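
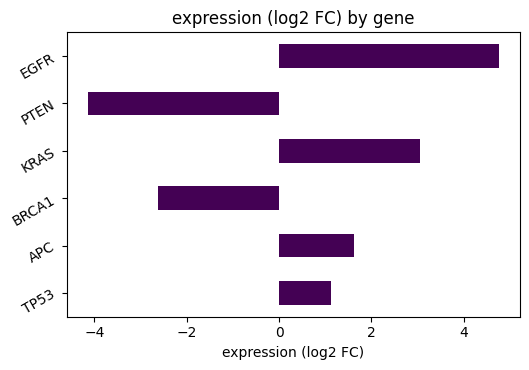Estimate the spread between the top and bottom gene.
Max EGFR ≈ 5, min PTEN ≈ -4; range ≈ 9.

≈ 9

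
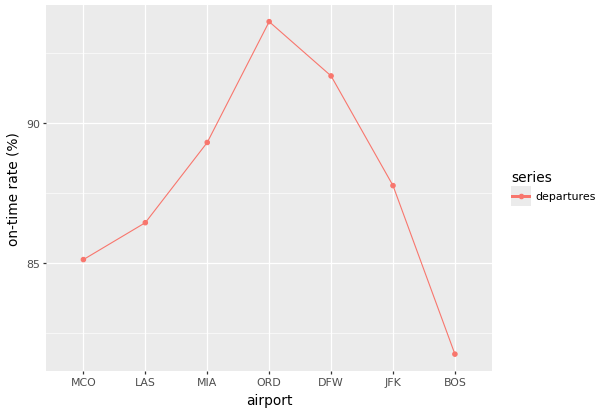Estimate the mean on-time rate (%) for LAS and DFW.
≈ 89

(86 + 92) / 2 ≈ 89.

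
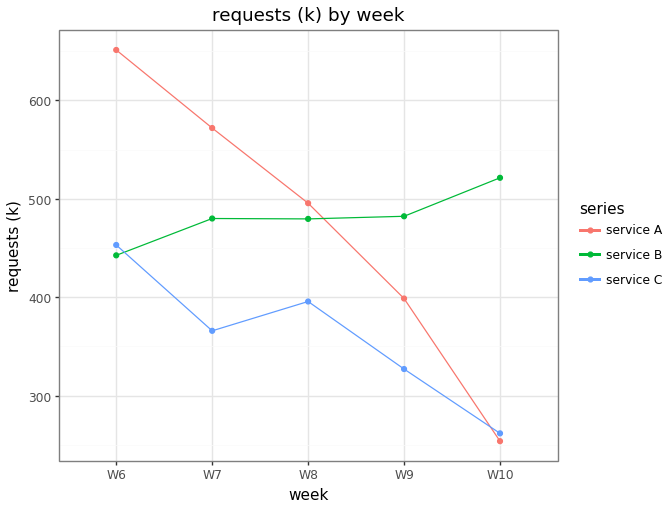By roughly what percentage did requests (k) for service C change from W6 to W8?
W6 ≈ 450, W8 ≈ 400; (400 − 450) / 450 ≈ -11.1%.

≈ -11.1%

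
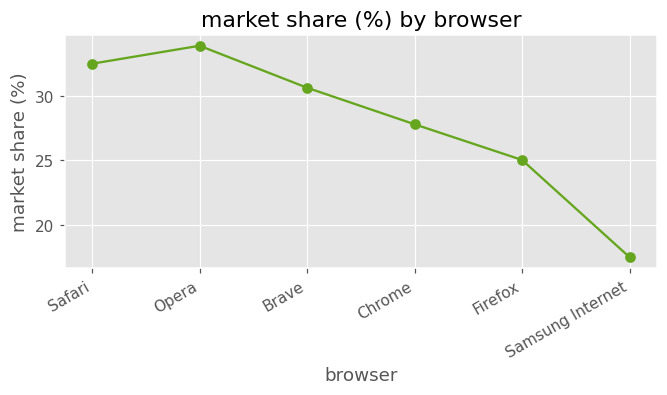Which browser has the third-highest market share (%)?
Brave

Top 4: Opera ≈ 34, Safari ≈ 32, Brave ≈ 30, Chrome ≈ 28.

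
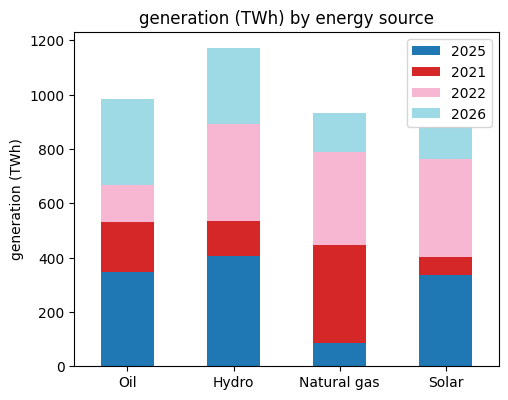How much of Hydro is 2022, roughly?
≈ 400

2022 top ≈ 900, bottom ≈ 500; segment ≈ 400.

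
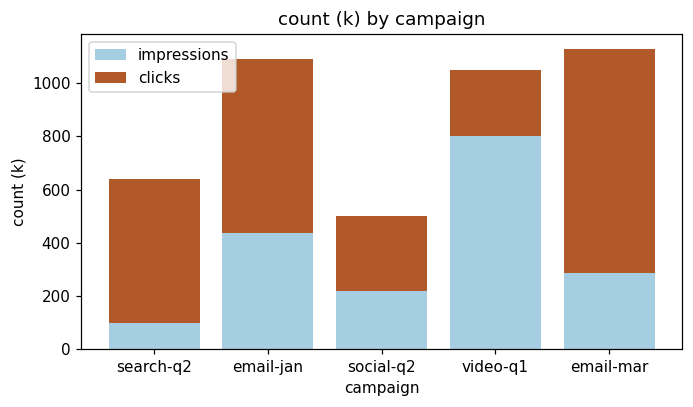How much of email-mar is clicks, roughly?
clicks top ≈ 1100, bottom ≈ 300; segment ≈ 800.

≈ 800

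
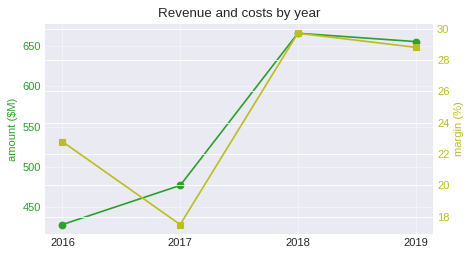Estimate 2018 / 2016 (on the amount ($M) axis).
2018 ≈ 660, 2016 ≈ 420; 660/420 ≈ 1.57.

≈ 1.57×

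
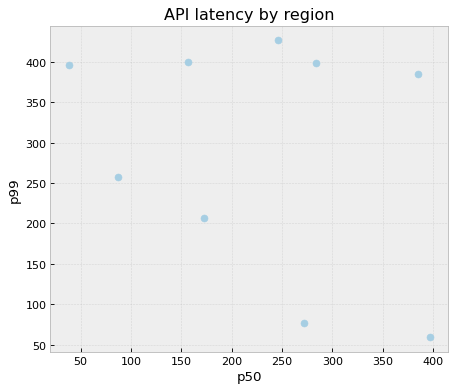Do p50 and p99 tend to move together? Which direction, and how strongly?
Points are negatively correlated; weak (|r| ≈ 0.3).

negative, weak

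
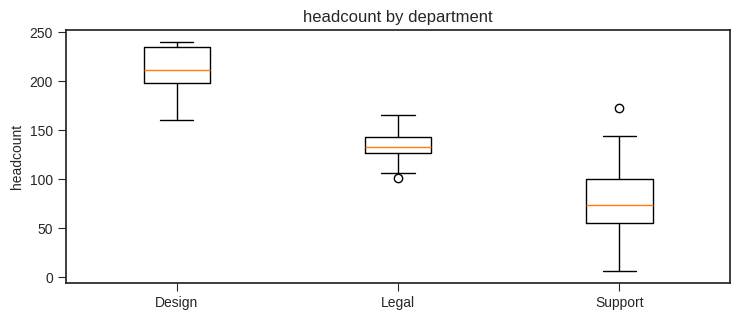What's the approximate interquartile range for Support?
Q3 ≈ 100, Q1 ≈ 60; IQR ≈ 40.

≈ 40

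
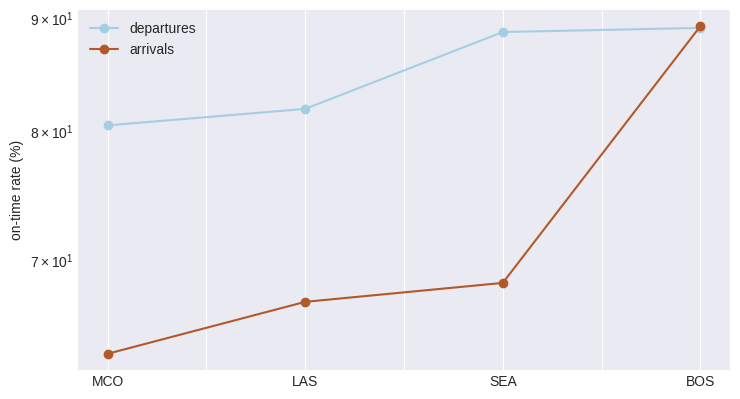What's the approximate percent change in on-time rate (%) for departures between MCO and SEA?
MCO ≈ 80, SEA ≈ 90; (90 − 80) / 80 ≈ +12.5%.

≈ +12.5%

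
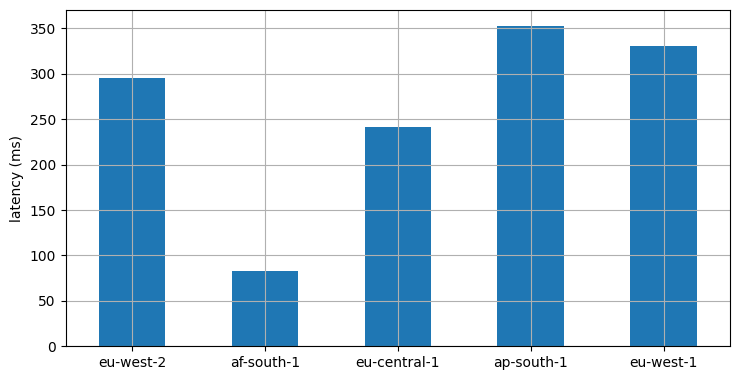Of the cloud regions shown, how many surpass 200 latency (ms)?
4

Above 200: eu-west-2, eu-central-1, ap-south-1, eu-west-1.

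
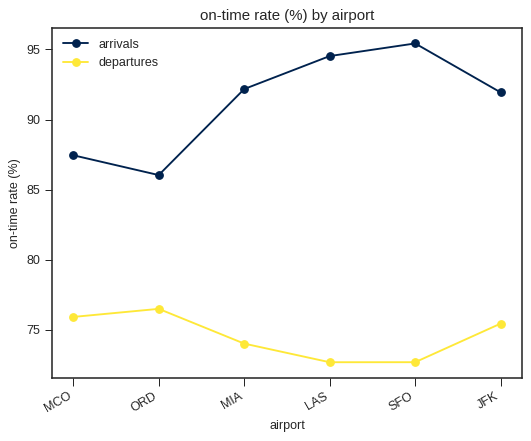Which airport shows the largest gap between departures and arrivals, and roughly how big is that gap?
SFO, ≈ 24 %

SFO: departures ≈ 72, arrivals ≈ 96 → gap ≈ 24. Next-largest (LAS) is only ≈ 22.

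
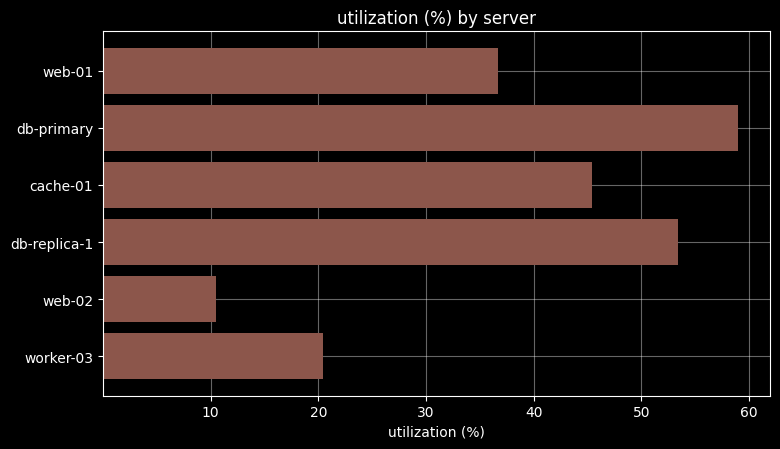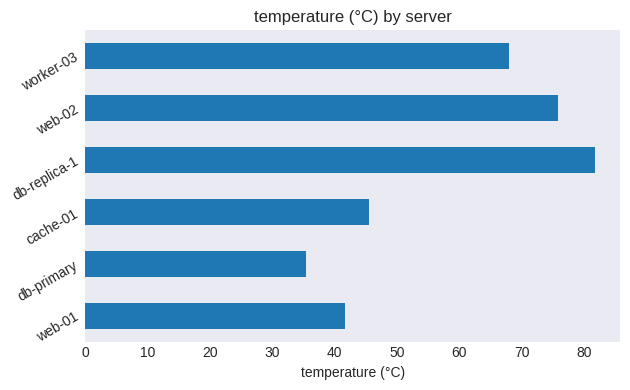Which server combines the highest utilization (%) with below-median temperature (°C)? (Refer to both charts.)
db-primary

Chart 2 median temperature (°C) ≈ 60; below-median servers: web-01, db-primary, cache-01. Among those, db-primary has the highest utilization (%) (≈ 60).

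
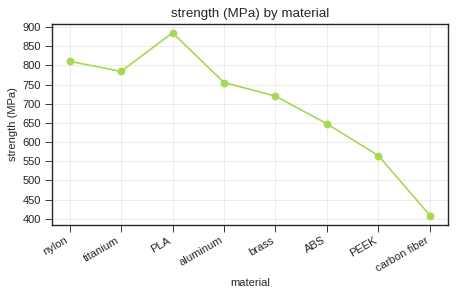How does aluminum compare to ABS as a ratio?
≈ 1.15×

aluminum ≈ 750, ABS ≈ 650; 750/650 ≈ 1.15.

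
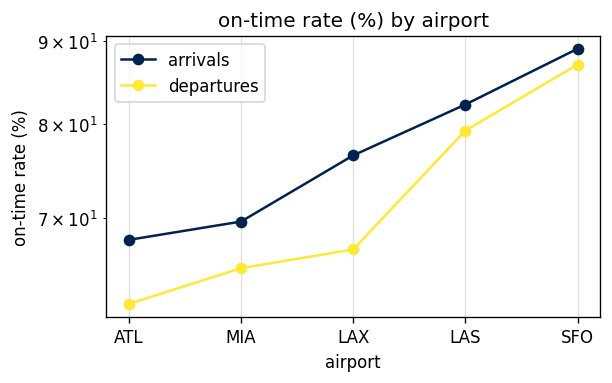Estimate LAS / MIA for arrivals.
LAS ≈ 80, MIA ≈ 70; 80/70 ≈ 1.14.

≈ 1.14×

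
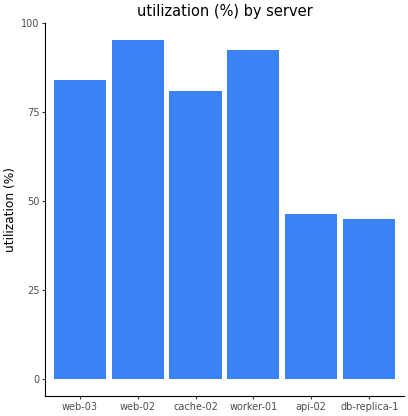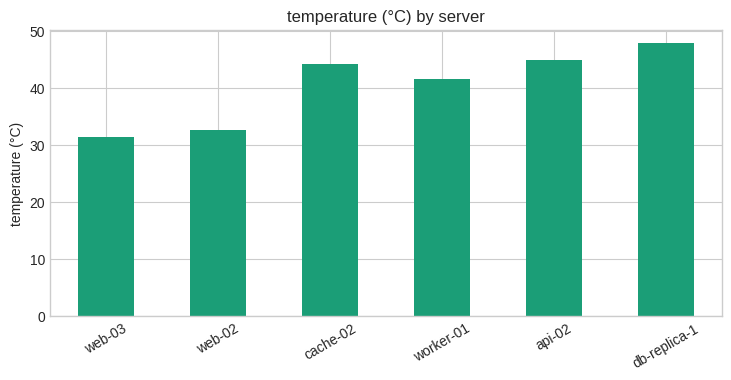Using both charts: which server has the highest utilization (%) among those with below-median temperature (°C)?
web-02

Chart 2 median temperature (°C) ≈ 45; below-median servers: web-03, web-02, worker-01. Among those, web-02 has the highest utilization (%) (≈ 100).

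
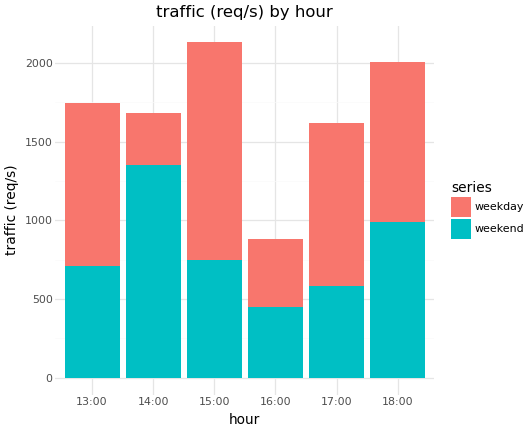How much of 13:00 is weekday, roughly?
weekday top ≈ 1800, bottom ≈ 800; segment ≈ 1000.

≈ 1000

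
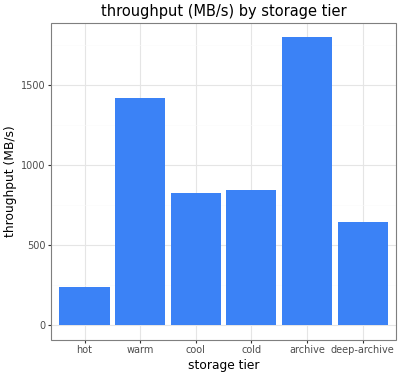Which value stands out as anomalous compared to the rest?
archive

archive ≈ 1800; the rest sit between ≈ 200 and ≈ 1400.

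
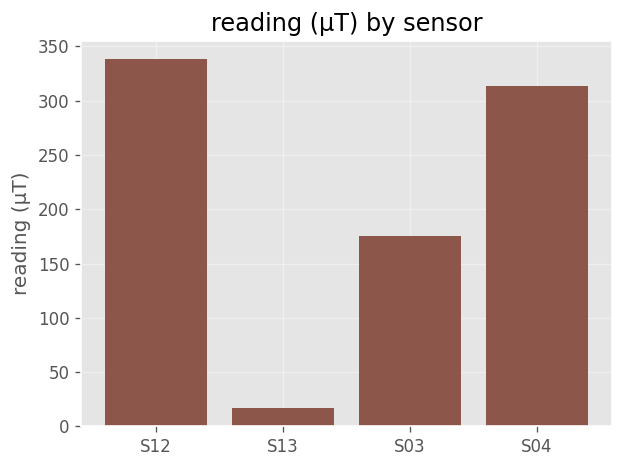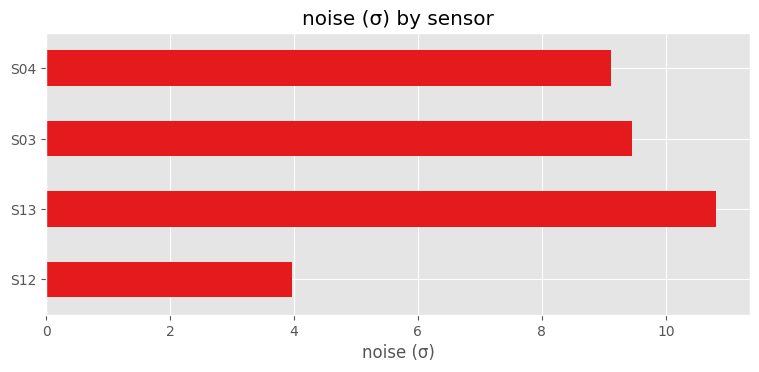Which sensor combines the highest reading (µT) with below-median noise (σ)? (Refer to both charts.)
Chart 2 median noise (σ) ≈ 9; below-median sensors: S12, S04. Among those, S12 has the highest reading (µT) (≈ 350).

S12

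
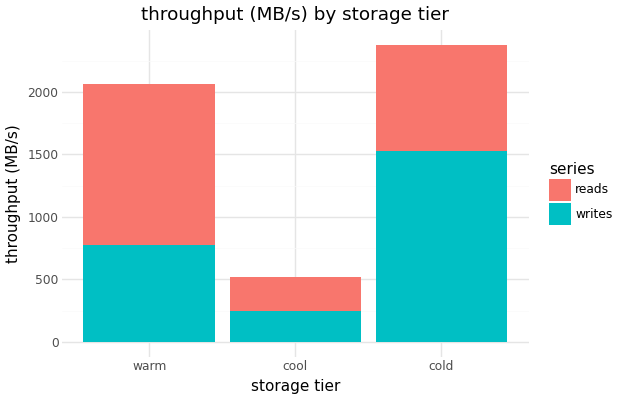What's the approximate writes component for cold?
writes top ≈ 1600, bottom ≈ 0; segment ≈ 1600.

≈ 1600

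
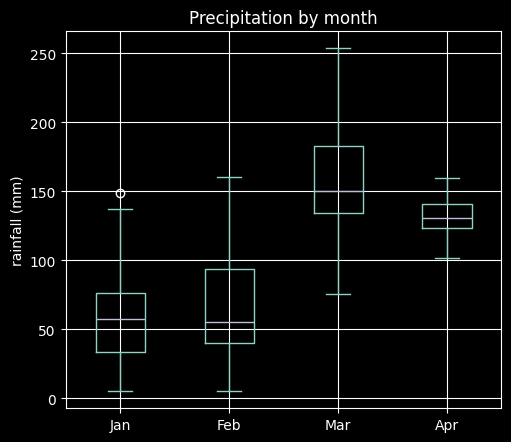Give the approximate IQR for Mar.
≈ 50

Q3 ≈ 180, Q1 ≈ 130; IQR ≈ 50.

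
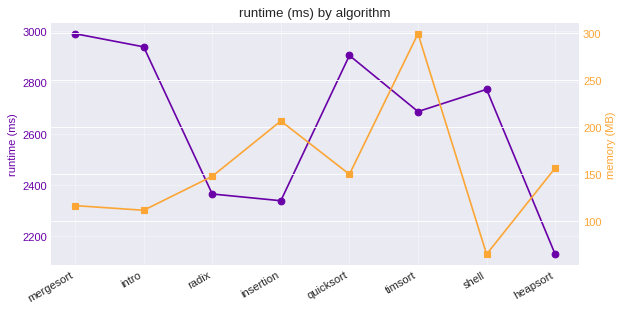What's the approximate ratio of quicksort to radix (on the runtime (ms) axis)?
quicksort ≈ 2900, radix ≈ 2400; 2900/2400 ≈ 1.21.

≈ 1.21×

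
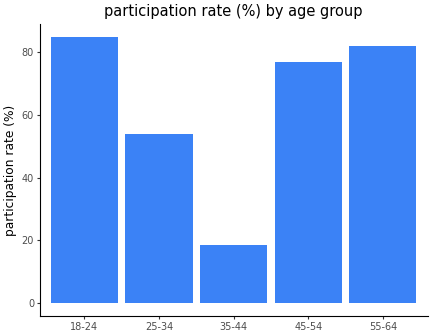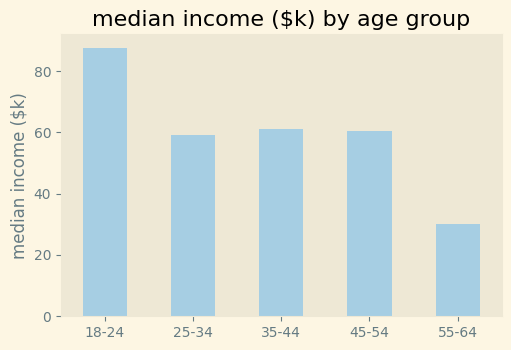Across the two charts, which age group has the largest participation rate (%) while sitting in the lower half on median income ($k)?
55-64

Chart 2 median median income ($k) ≈ 60; below-median age groups: 25-34, 55-64. Among those, 55-64 has the highest participation rate (%) (≈ 80).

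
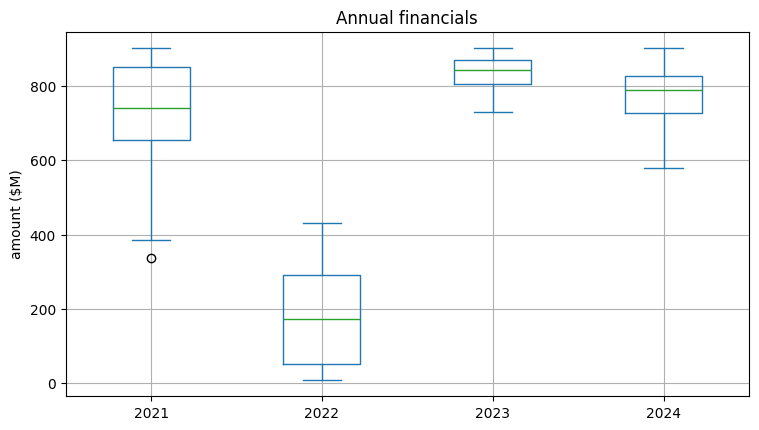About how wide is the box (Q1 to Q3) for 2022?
≈ 200

Q3 ≈ 300, Q1 ≈ 100; IQR ≈ 200.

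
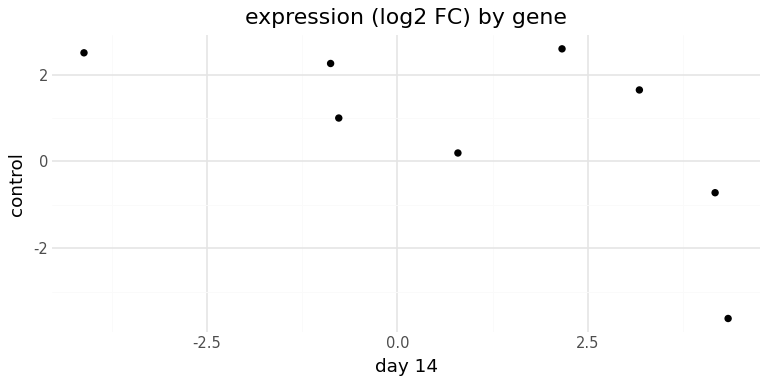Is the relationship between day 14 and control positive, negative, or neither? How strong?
Points are negatively correlated; moderate (|r| ≈ 0.6).

negative, moderate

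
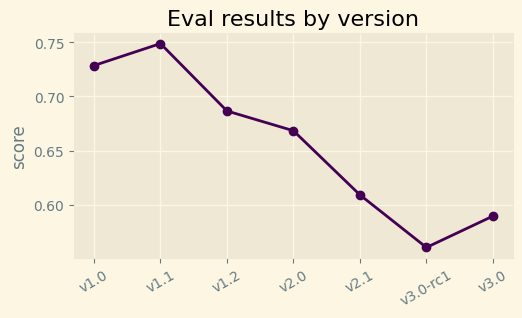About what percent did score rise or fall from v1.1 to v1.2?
v1.1 ≈ 0.74, v1.2 ≈ 0.68; (0.68 − 0.74) / 0.74 ≈ -8.1%.

≈ -8.1%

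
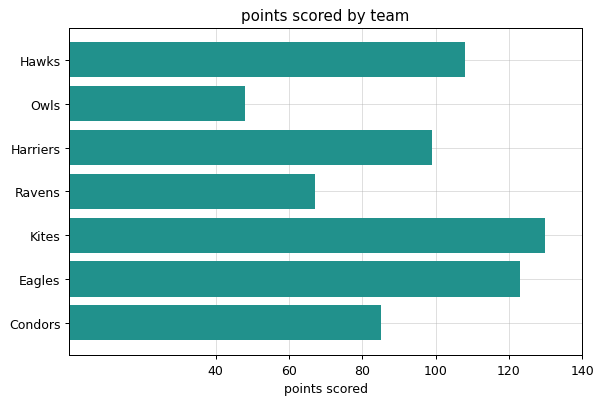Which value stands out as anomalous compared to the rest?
Owls ≈ 40; the rest sit between ≈ 60 and ≈ 120.

Owls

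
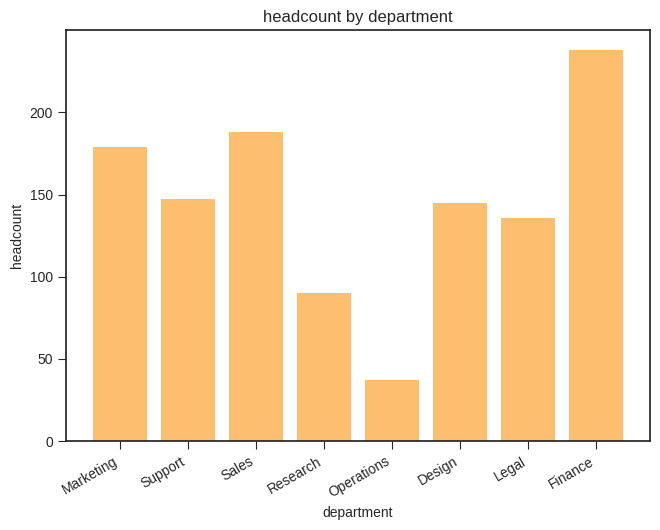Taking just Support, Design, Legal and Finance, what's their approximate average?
≈ 165

(140 + 140 + 140 + 240) / 4 ≈ 165.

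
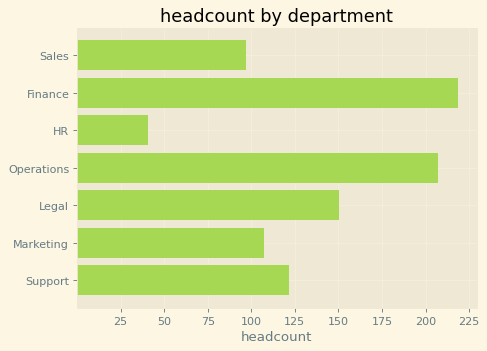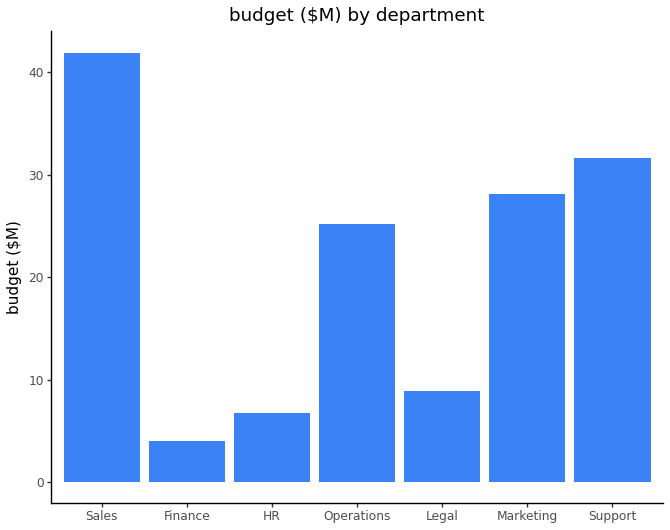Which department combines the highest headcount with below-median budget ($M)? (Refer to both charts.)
Chart 2 median budget ($M) ≈ 25; below-median departments: Finance, HR, Legal. Among those, Finance has the highest headcount (≈ 225).

Finance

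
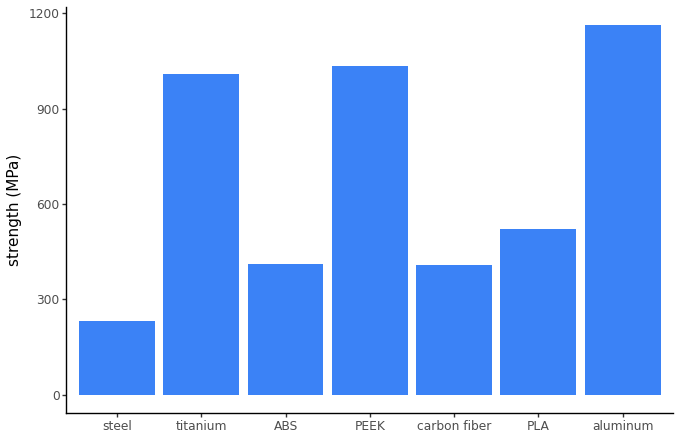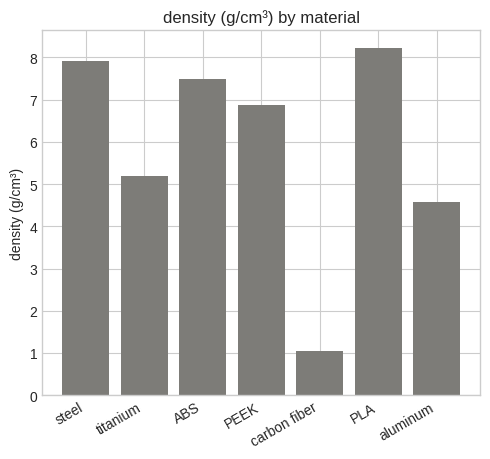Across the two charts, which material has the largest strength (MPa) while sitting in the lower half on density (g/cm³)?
Chart 2 median density (g/cm³) ≈ 7; below-median materials: titanium, carbon fiber, aluminum. Among those, aluminum has the highest strength (MPa) (≈ 1200).

aluminum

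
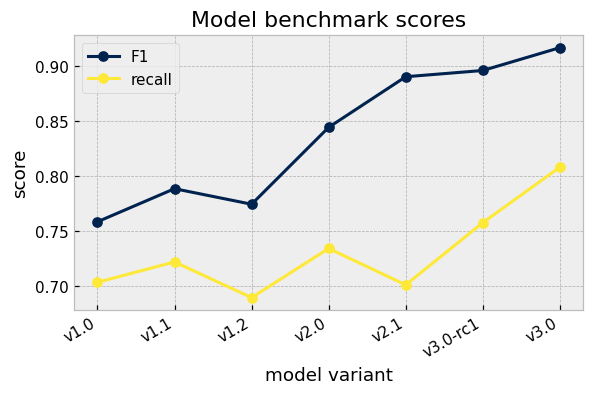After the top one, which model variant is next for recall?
Top 3 for recall: v3.0 ≈ 0.80, v3.0-rc1 ≈ 0.76, v2.0 ≈ 0.74.

v3.0-rc1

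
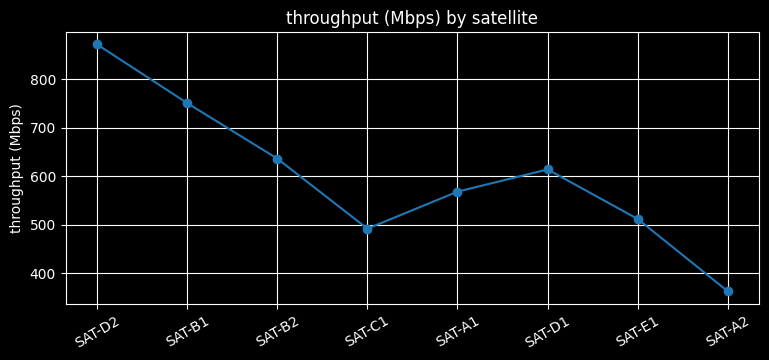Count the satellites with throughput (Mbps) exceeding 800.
Above 800: SAT-D2.

1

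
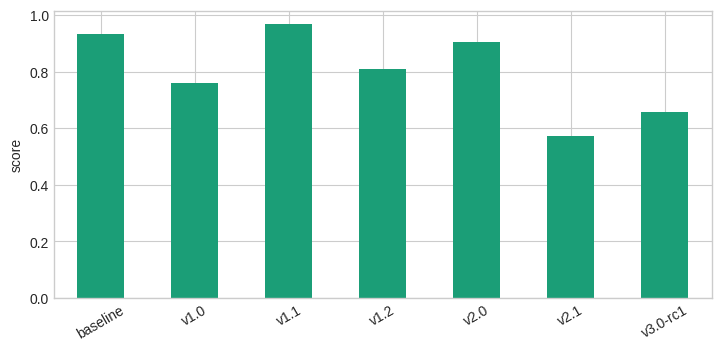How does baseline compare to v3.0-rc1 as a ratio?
≈ 1.29×

baseline ≈ 0.9, v3.0-rc1 ≈ 0.7; 0.9/0.7 ≈ 1.29.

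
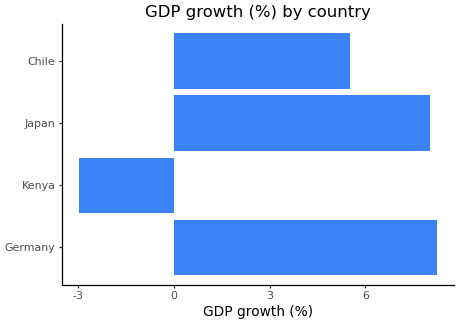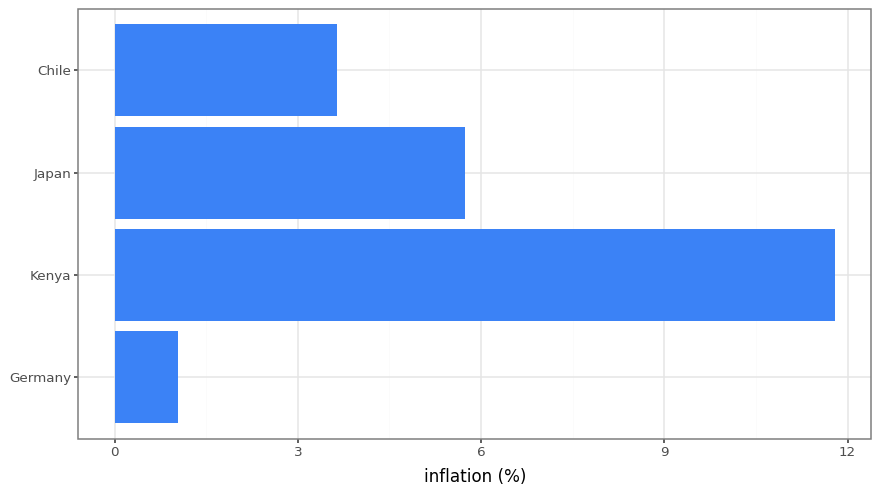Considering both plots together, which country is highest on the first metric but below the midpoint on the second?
Germany

Chart 2 median inflation (%) ≈ 4; below-median countries: Germany, Chile. Among those, Germany has the highest GDP growth (%) (≈ 8).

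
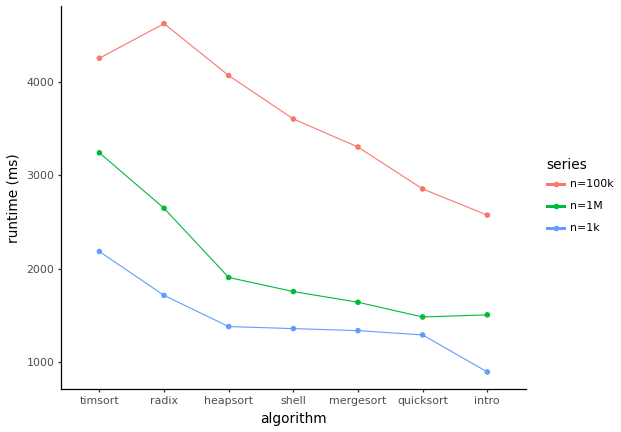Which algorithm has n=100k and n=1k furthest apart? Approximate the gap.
radix: n=100k ≈ 4500, n=1k ≈ 1500 → gap ≈ 3000. Next-largest (heapsort) is only ≈ 2500.

radix, ≈ 3000 ms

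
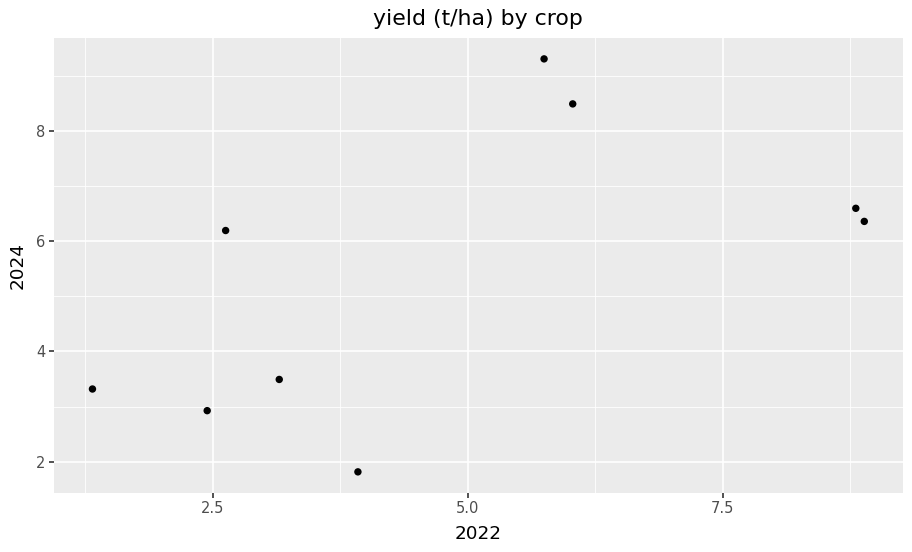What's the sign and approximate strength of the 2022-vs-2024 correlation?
positive, moderate

Points are positively correlated; moderate (|r| ≈ 0.6).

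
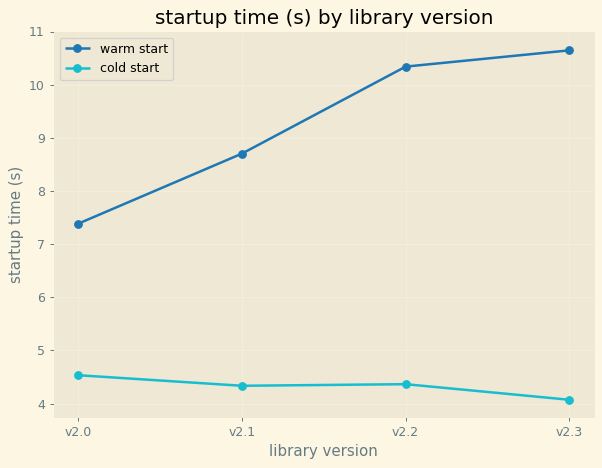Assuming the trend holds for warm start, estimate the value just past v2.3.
≈ 12

Last three: 9, 10, 11 → slope ≈ 1/step → next ≈ 12.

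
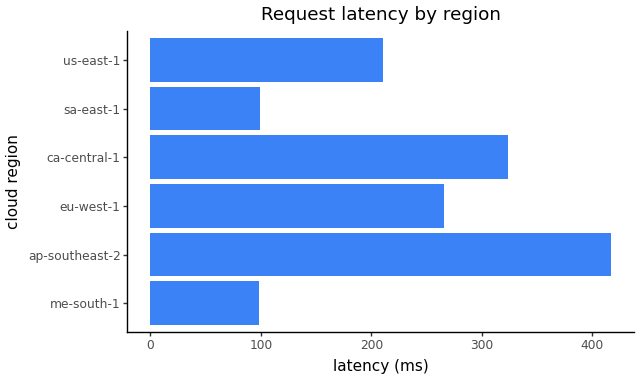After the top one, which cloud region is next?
ca-central-1

Top 3: ap-southeast-2 ≈ 400, ca-central-1 ≈ 300, eu-west-1 ≈ 250.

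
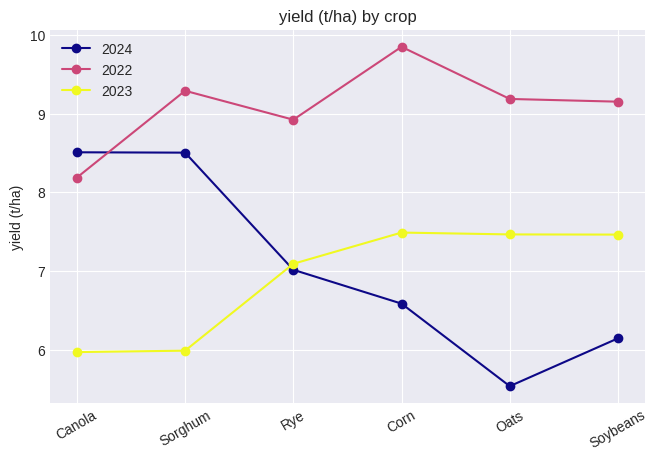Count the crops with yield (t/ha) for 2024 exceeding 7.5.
Above 7.5: Canola, Sorghum.

2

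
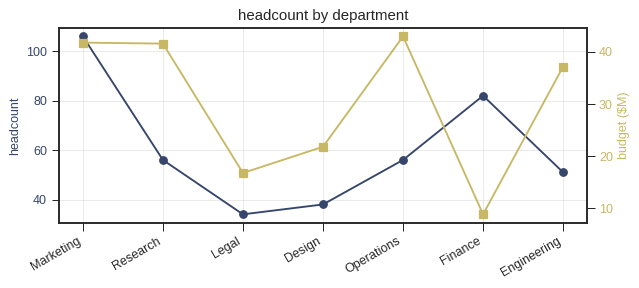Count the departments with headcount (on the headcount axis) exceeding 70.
Above 70: Marketing, Finance.

2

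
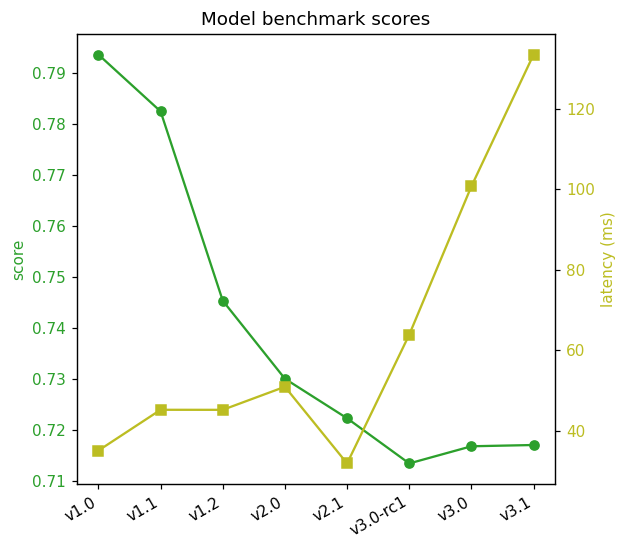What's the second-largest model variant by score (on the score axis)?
v1.1

Top 3 (on the score axis): v1.0 ≈ 0.79, v1.1 ≈ 0.78, v1.2 ≈ 0.75.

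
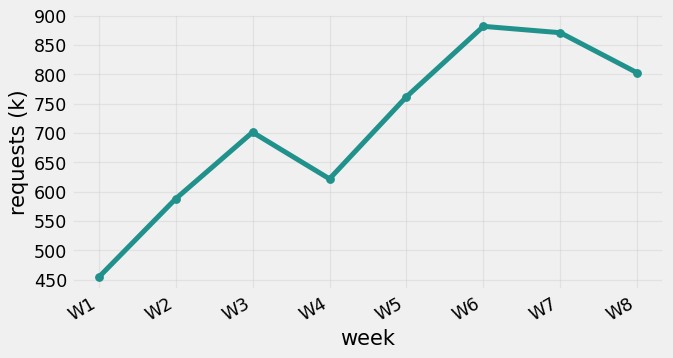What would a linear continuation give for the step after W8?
Last three: 900, 850, 800 → slope ≈ -50/step → next ≈ 750.

≈ 750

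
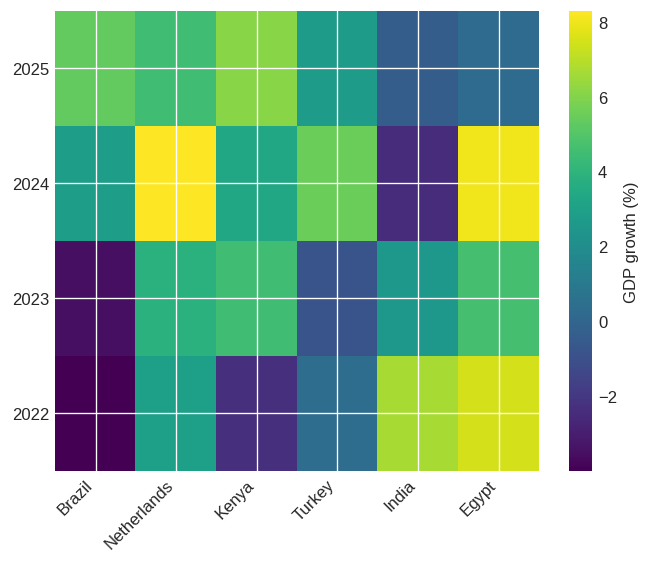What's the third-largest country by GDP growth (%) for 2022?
Netherlands

Top 4 for 2022: Egypt ≈ 8, India ≈ 6, Netherlands ≈ 2, Turkey ≈ 0.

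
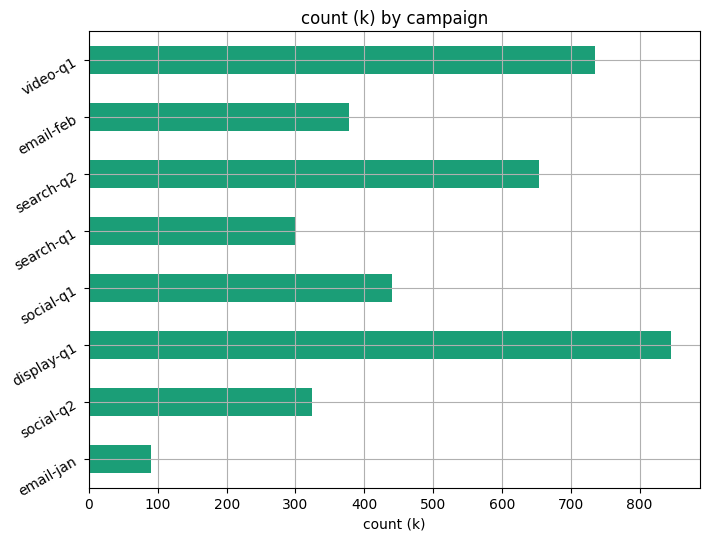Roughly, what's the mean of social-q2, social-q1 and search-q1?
(300 + 400 + 300) / 3 ≈ 333.

≈ 333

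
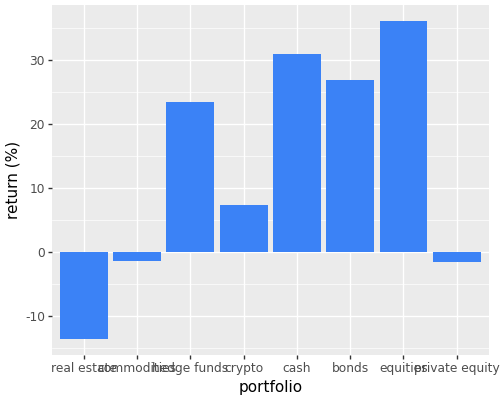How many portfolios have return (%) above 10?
4

Above 10: hedge funds, cash, bonds, equities.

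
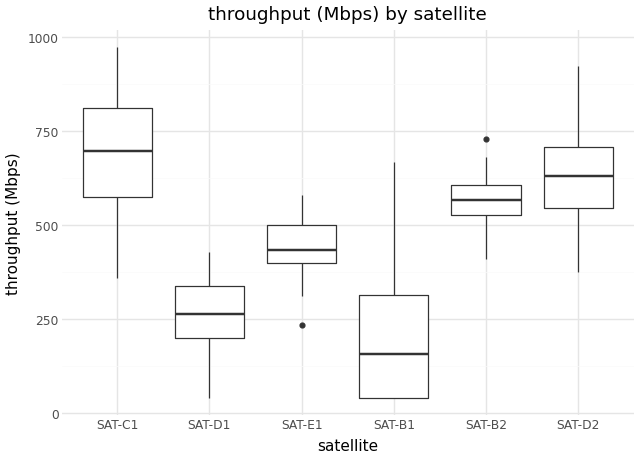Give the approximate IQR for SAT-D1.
Q3 ≈ 350, Q1 ≈ 200; IQR ≈ 150.

≈ 150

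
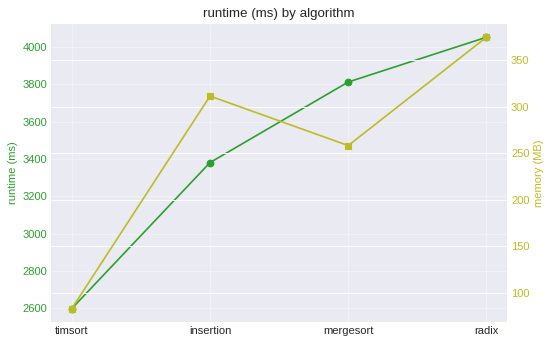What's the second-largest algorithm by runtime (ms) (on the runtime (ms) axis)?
Top 3 (on the runtime (ms) axis): radix ≈ 4000, mergesort ≈ 3800, insertion ≈ 3400.

mergesort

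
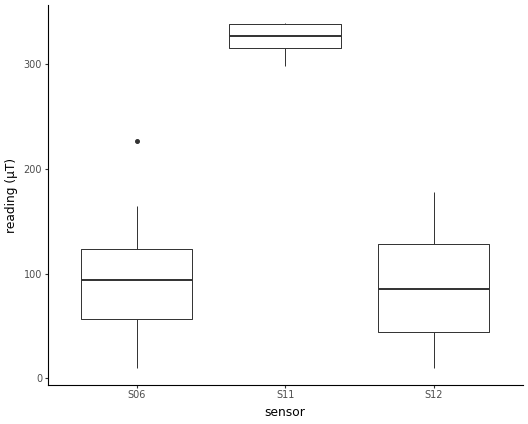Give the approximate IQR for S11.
Q3 ≈ 350, Q1 ≈ 325; IQR ≈ 25.

≈ 25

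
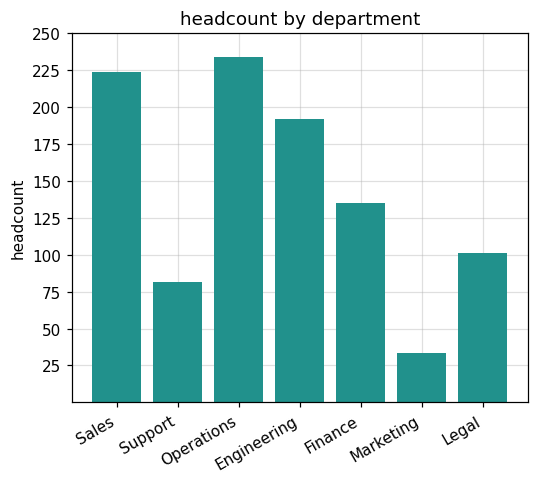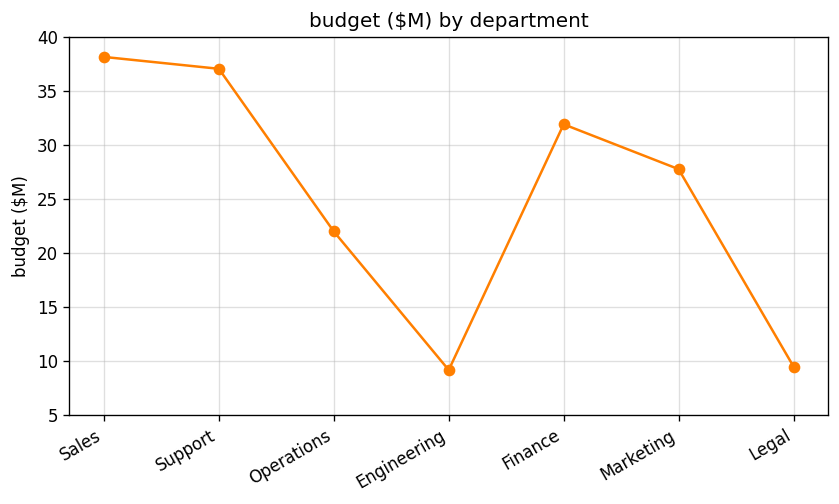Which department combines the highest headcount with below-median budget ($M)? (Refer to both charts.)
Chart 2 median budget ($M) ≈ 30; below-median departments: Operations, Engineering, Legal. Among those, Operations has the highest headcount (≈ 225).

Operations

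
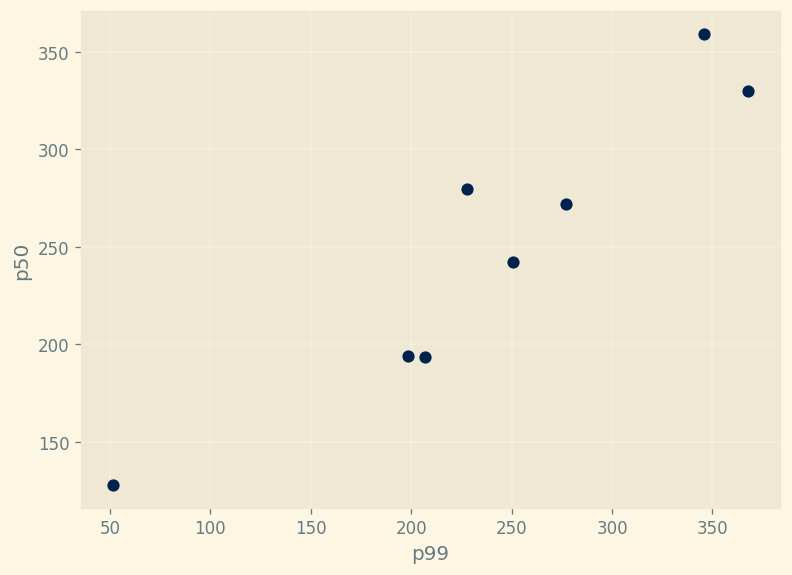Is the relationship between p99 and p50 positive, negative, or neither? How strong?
positive, strong

Points are positively correlated; strong (|r| ≈ 0.9).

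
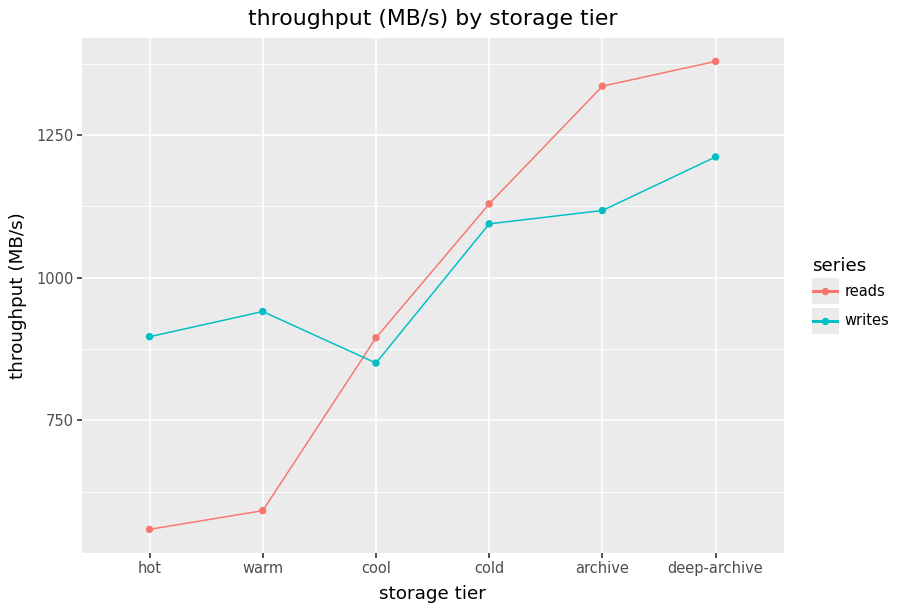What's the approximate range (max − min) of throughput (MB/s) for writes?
Max deep-archive ≈ 1200, min cool ≈ 900; range ≈ 300.

≈ 300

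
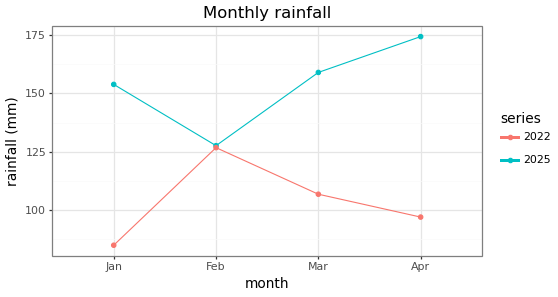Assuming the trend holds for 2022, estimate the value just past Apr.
≈ 85

Last three: 130, 110, 100 → slope ≈ -15/step → next ≈ 85.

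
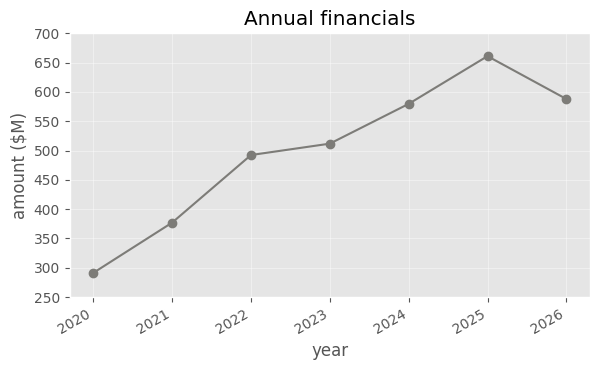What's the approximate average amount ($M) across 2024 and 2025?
(600 + 650) / 2 ≈ 625.

≈ 625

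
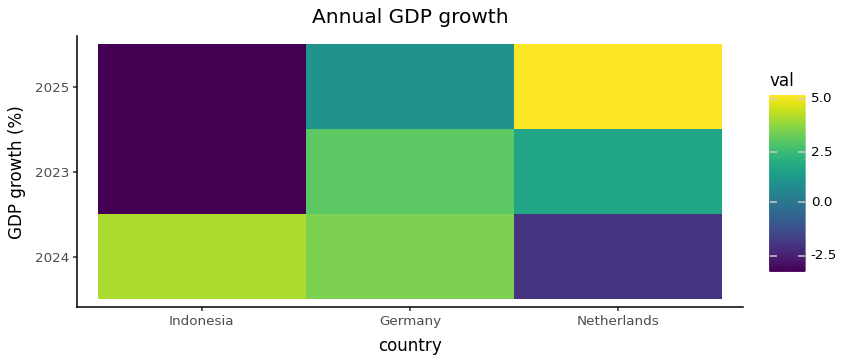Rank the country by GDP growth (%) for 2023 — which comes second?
Netherlands

Top 3 for 2023: Germany ≈ 3, Netherlands ≈ 2, Indonesia ≈ -3.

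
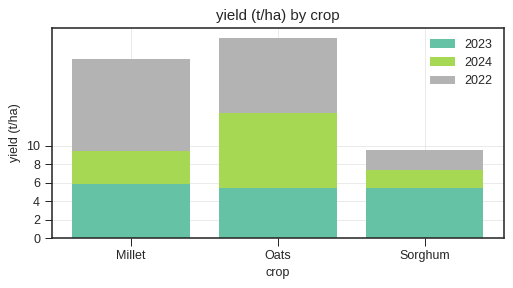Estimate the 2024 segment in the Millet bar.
2024 top ≈ 10, bottom ≈ 6; segment ≈ 4.

≈ 4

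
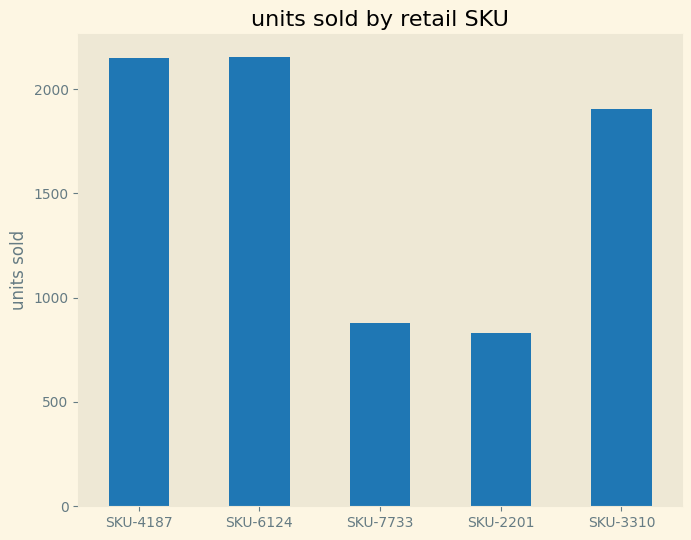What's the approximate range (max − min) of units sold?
Max SKU-6124 ≈ 2200, min SKU-2201 ≈ 800; range ≈ 1400.

≈ 1400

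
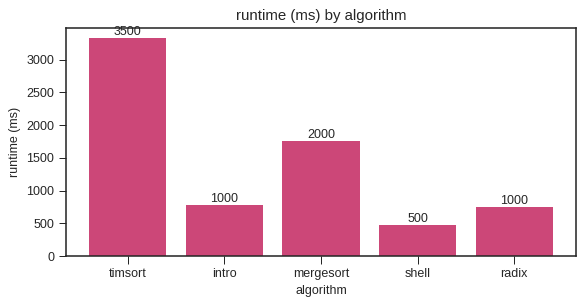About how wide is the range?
≈ 3000

Max timsort ≈ 3500, min shell ≈ 500; range ≈ 3000.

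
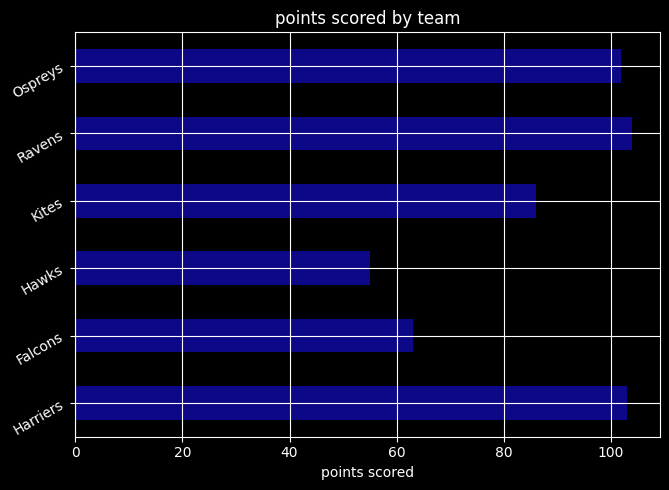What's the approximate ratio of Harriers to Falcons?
≈ 1.67×

Harriers ≈ 100, Falcons ≈ 60; 100/60 ≈ 1.67.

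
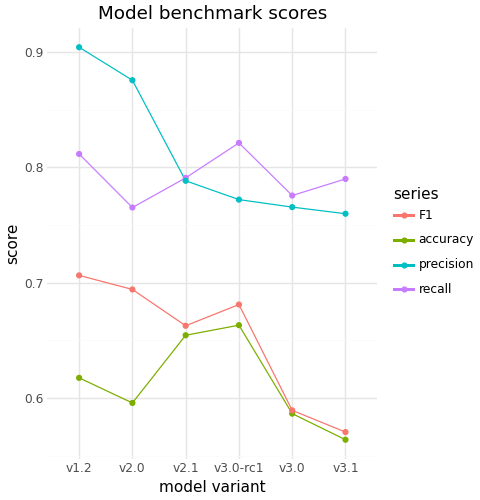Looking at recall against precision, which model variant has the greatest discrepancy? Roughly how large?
v2.0: recall ≈ 0.75, precision ≈ 0.90 → gap ≈ 0.15. Next-largest (v1.2) is only ≈ 0.10.

v2.0, ≈ 0.15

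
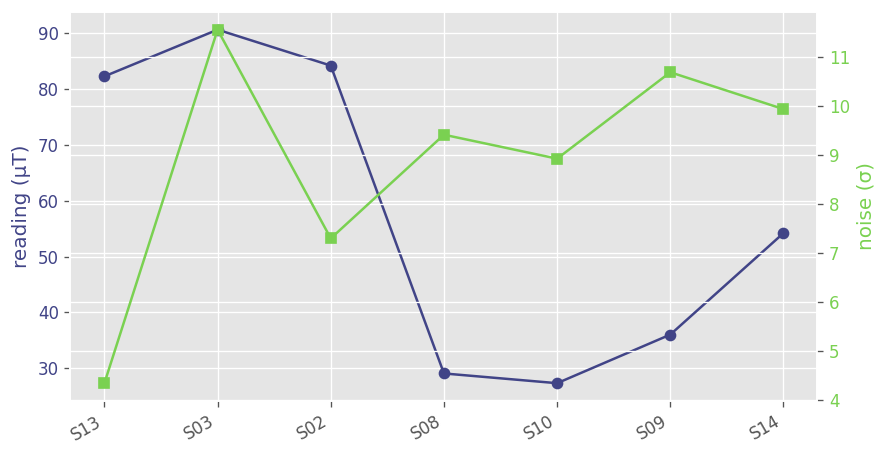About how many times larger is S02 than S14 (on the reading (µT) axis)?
S02 ≈ 80, S14 ≈ 50; 80/50 ≈ 1.6.

≈ 1.6×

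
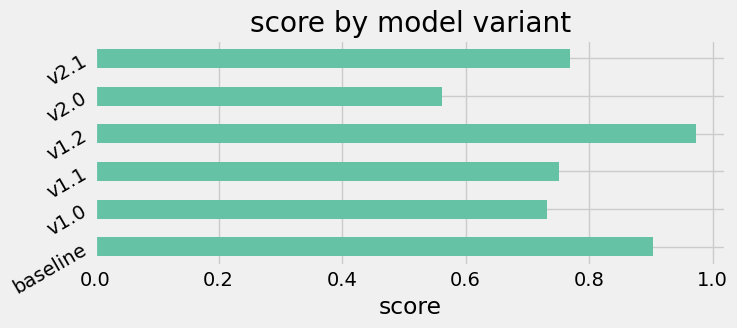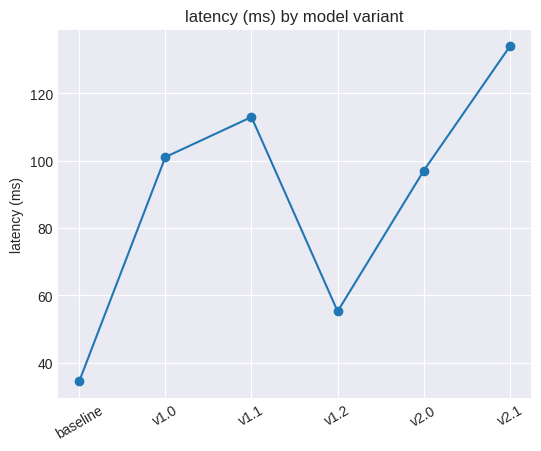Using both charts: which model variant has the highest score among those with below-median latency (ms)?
Chart 2 median latency (ms) ≈ 100; below-median model variants: baseline, v1.2, v2.0. Among those, v1.2 has the highest score (≈ 1).

v1.2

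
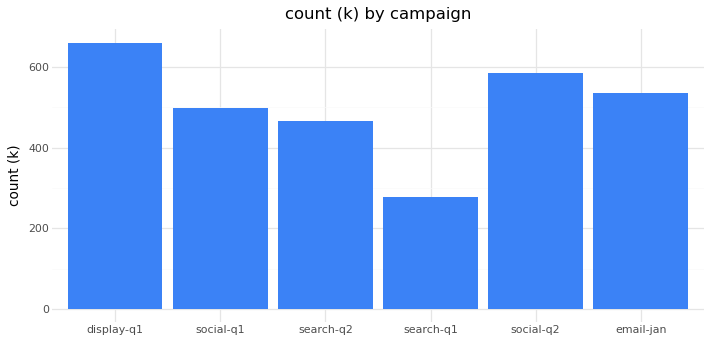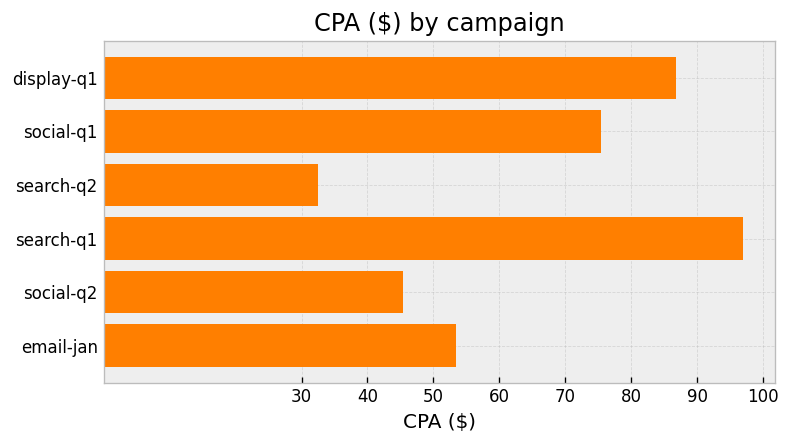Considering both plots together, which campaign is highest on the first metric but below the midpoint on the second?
Chart 2 median CPA ($) ≈ 60; below-median campaigns: search-q2, social-q2, email-jan. Among those, social-q2 has the highest count (k) (≈ 600).

social-q2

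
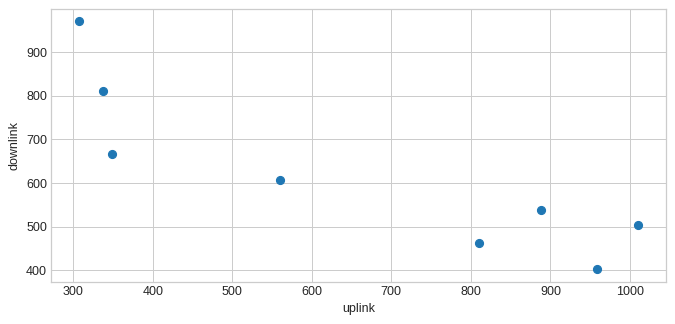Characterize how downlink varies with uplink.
Points are negatively correlated; strong (|r| ≈ 0.9).

negative, strong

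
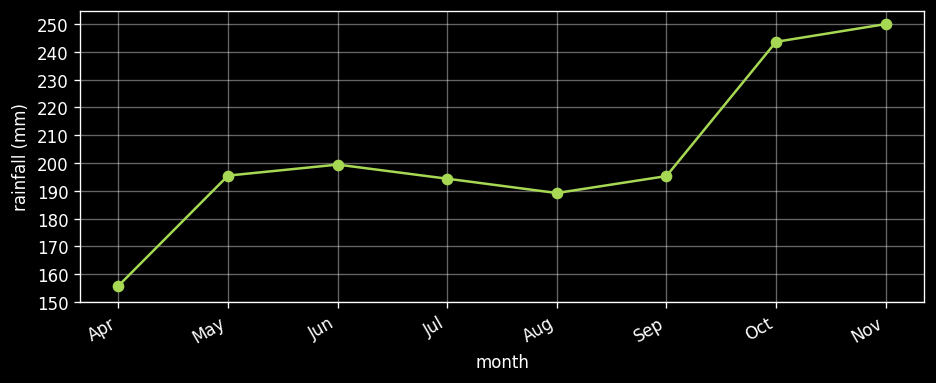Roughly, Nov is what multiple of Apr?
Nov ≈ 250, Apr ≈ 160; 250/160 ≈ 1.56.

≈ 1.56×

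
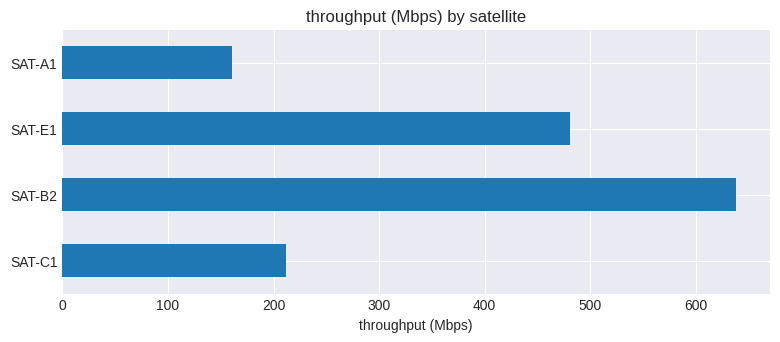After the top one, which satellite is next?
SAT-E1

Top 3: SAT-B2 ≈ 600, SAT-E1 ≈ 500, SAT-C1 ≈ 200.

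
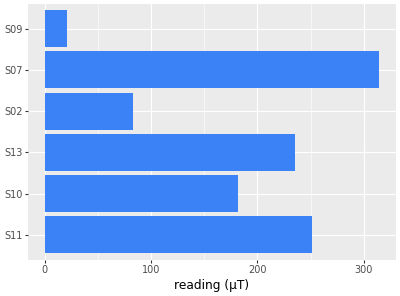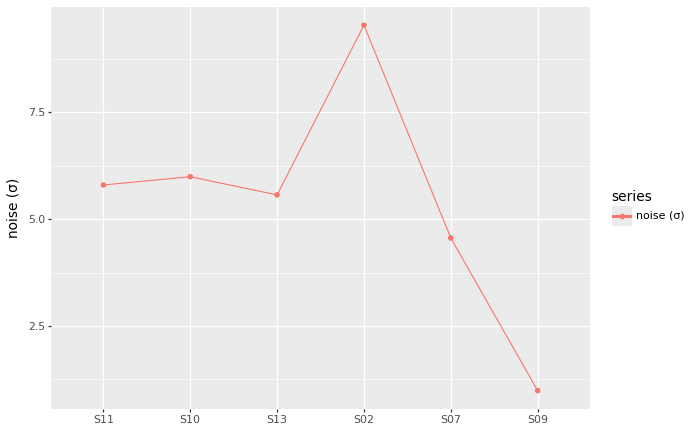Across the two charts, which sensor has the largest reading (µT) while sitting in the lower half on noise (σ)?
S07

Chart 2 median noise (σ) ≈ 6; below-median sensors: S13, S07, S09. Among those, S07 has the highest reading (µT) (≈ 300).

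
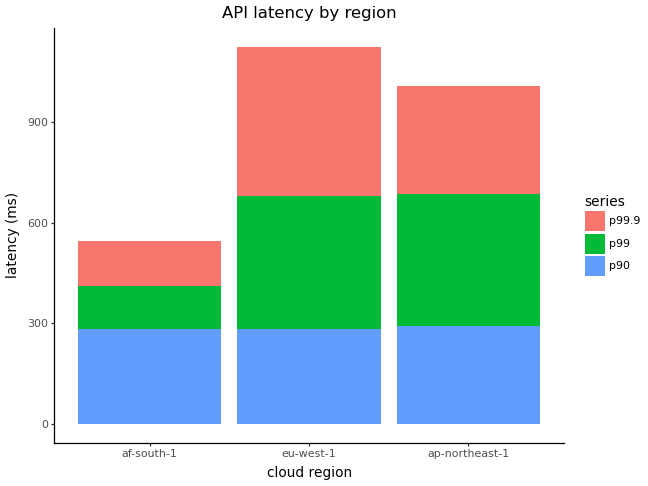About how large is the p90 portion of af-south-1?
p90 top ≈ 300, bottom ≈ 0; segment ≈ 300.

≈ 300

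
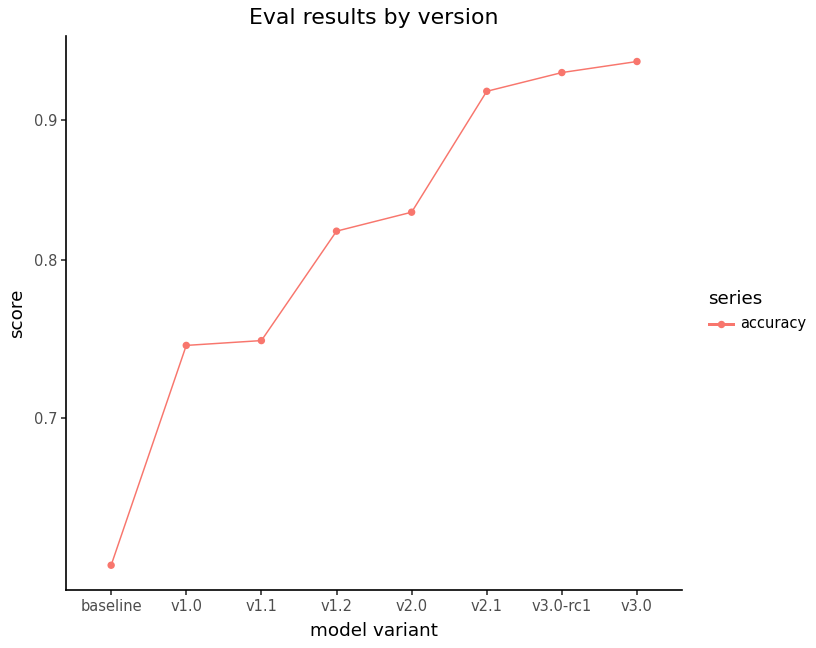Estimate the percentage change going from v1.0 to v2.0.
≈ +13.3%

v1.0 ≈ 0.75, v2.0 ≈ 0.85; (0.85 − 0.75) / 0.75 ≈ +13.3%.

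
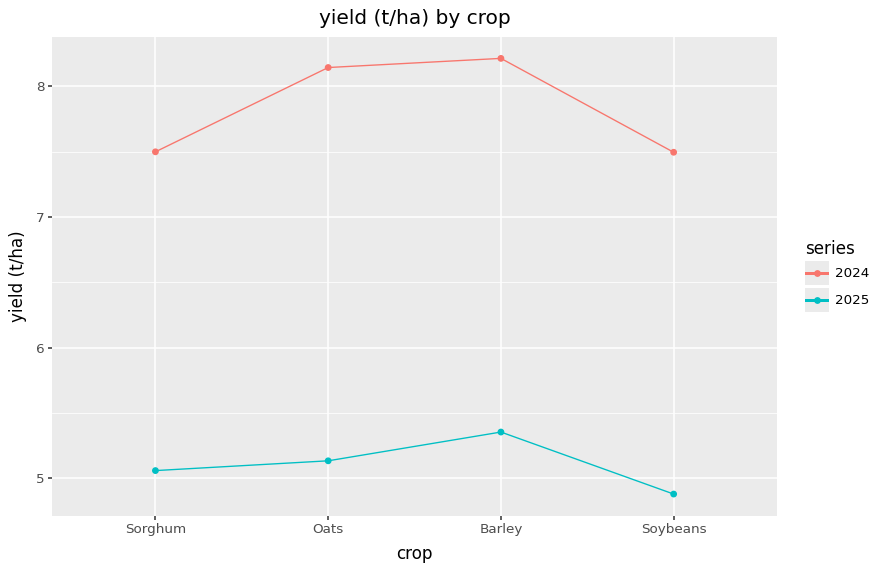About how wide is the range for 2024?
Max Barley ≈ 8.0, min Soybeans ≈ 7.5; range ≈ 0.5.

≈ 0.5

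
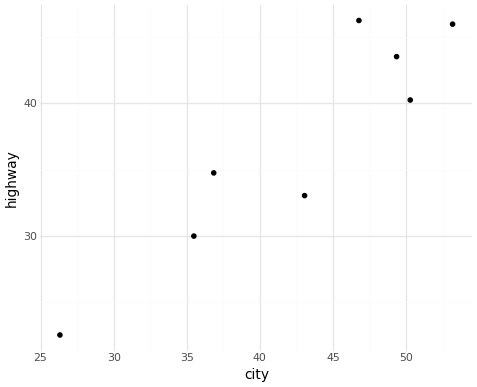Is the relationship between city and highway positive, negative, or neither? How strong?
Points are positively correlated; strong (|r| ≈ 0.9).

positive, strong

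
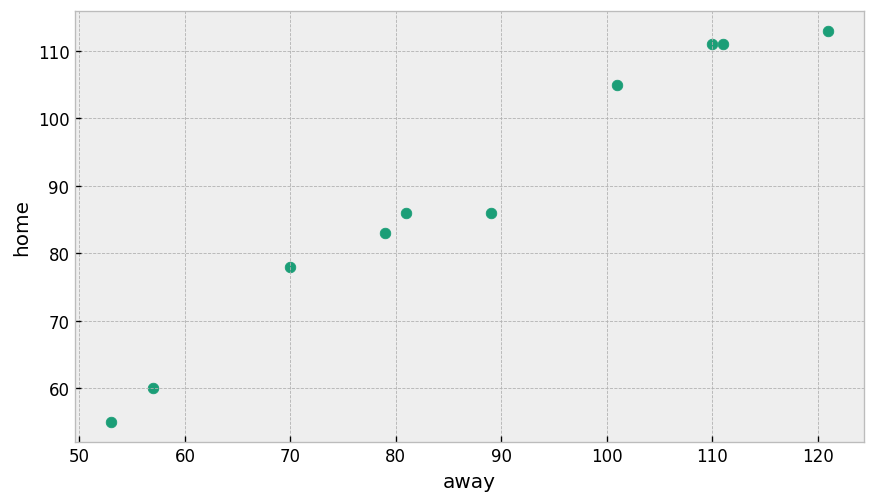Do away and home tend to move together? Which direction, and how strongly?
Points are positively correlated; strong (|r| ≈ 1.0).

positive, strong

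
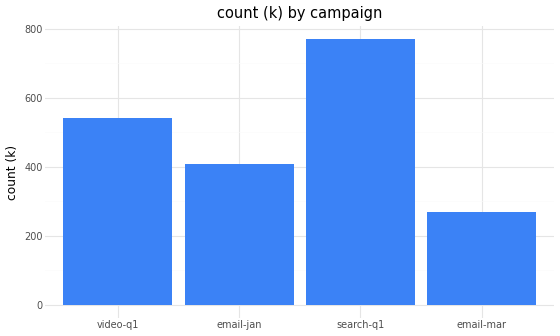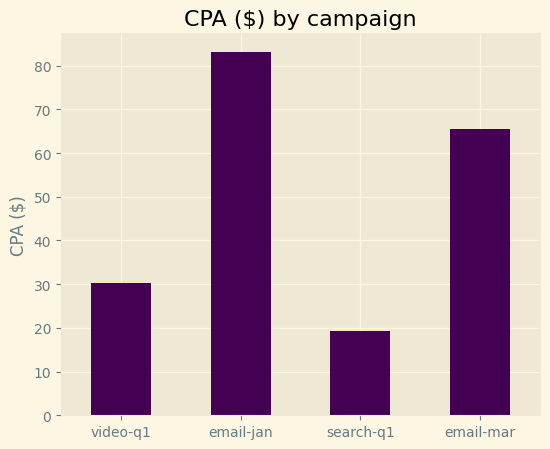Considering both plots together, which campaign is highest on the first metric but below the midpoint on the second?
search-q1

Chart 2 median CPA ($) ≈ 50; below-median campaigns: video-q1, search-q1. Among those, search-q1 has the highest count (k) (≈ 800).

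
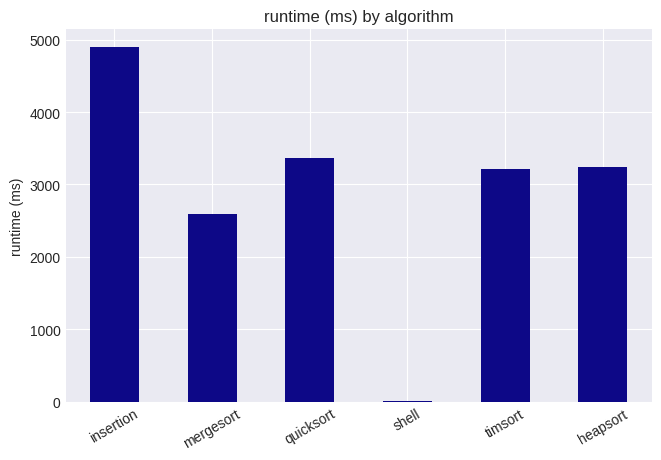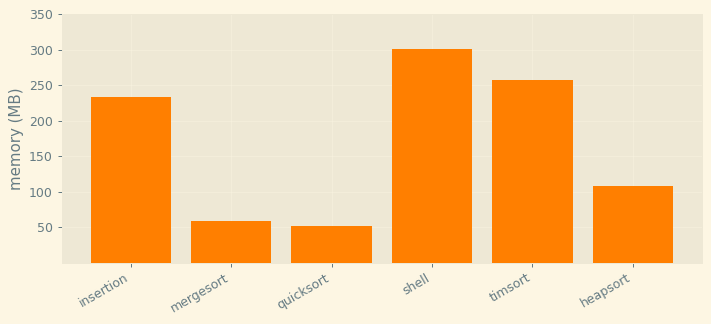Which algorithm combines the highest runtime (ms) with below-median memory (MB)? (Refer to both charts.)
Chart 2 median memory (MB) ≈ 150; below-median algorithms: mergesort, quicksort, heapsort. Among those, quicksort has the highest runtime (ms) (≈ 3500).

quicksort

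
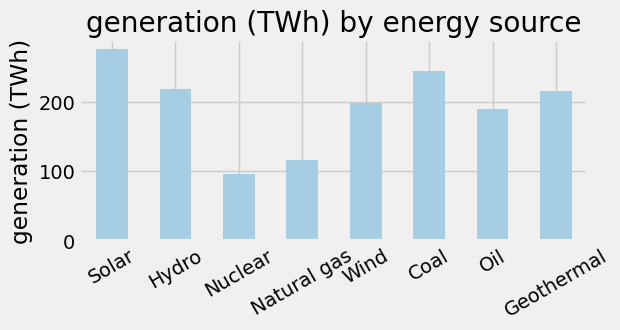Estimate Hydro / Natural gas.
≈ 1.8×

Hydro ≈ 225, Natural gas ≈ 125; 225/125 ≈ 1.8.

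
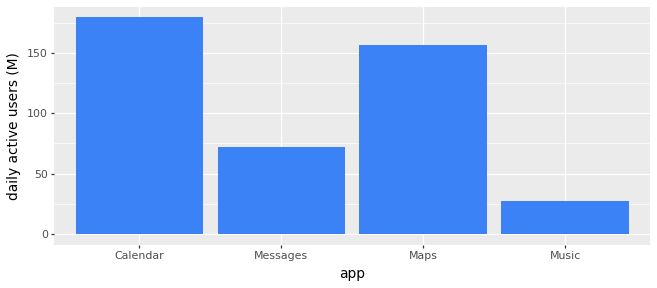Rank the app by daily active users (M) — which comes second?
Maps

Top 3: Calendar ≈ 180, Maps ≈ 160, Messages ≈ 80.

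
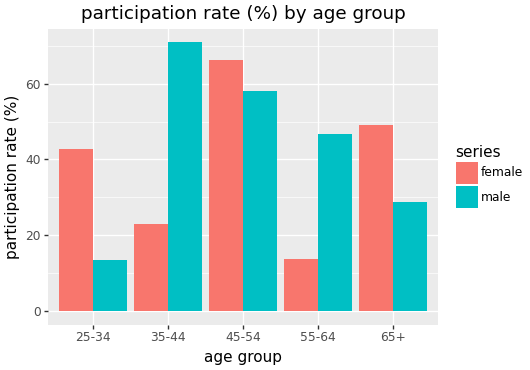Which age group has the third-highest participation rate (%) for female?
25-34

Top 4 for female: 45-54 ≈ 70, 65+ ≈ 50, 25-34 ≈ 40, 35-44 ≈ 20.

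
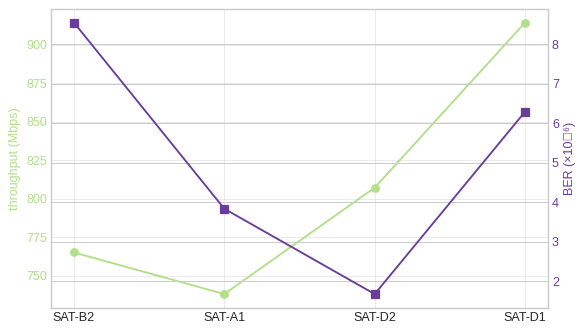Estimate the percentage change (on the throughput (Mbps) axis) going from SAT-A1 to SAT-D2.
SAT-A1 ≈ 740, SAT-D2 ≈ 800; (800 − 740) / 740 ≈ +8.1%.

≈ +8.1%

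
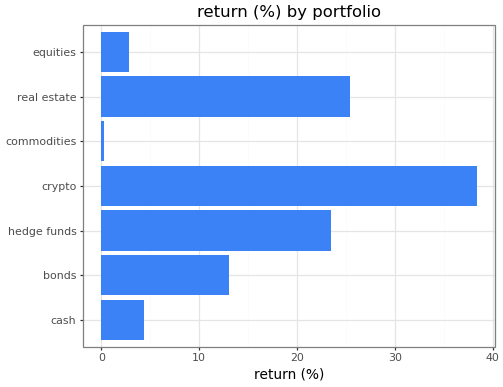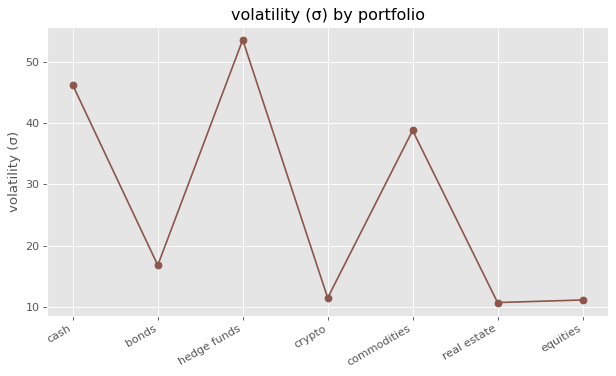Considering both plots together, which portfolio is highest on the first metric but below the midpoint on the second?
crypto

Chart 2 median volatility (σ) ≈ 15; below-median portfolios: crypto, real estate, equities. Among those, crypto has the highest return (%) (≈ 40).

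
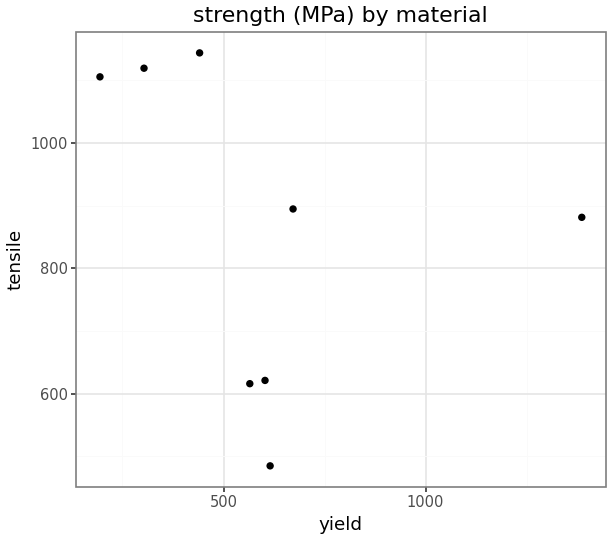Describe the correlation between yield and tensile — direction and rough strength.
Points are negatively correlated; weak (|r| ≈ 0.3).

negative, weak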